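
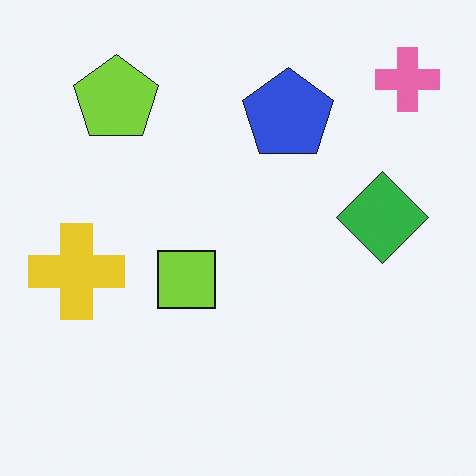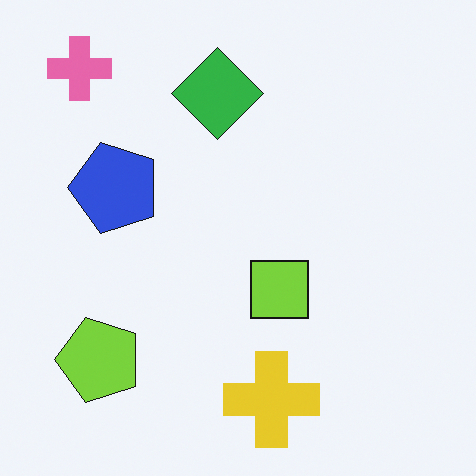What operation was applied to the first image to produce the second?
This is the original image rotated 90° counter-clockwise.

The pink cross sits in the top-right of the first image and the top-left of the second — consistent with a whole-image 90° counter-clockwise rotation.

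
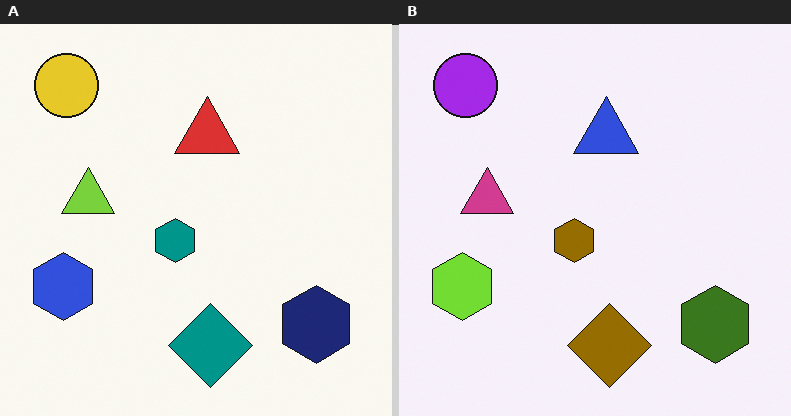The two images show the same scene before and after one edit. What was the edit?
The right (B) image is the left (A) hue-shifted by a large amount.

Every shape's color has rotated by the same amount around the hue wheel — a uniform hue shift.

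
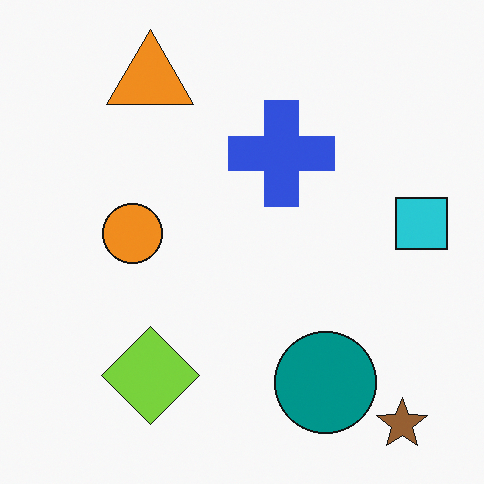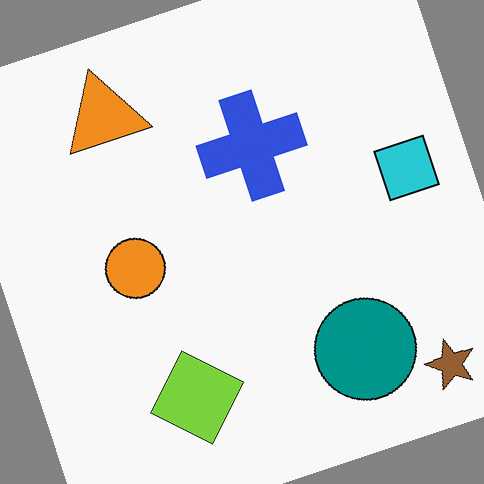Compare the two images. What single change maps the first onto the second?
The image was rotated counter-clockwise by a moderate amount.

Every shape is tilted by the same angle and the image corners show triangular fill wedges — a whole-image rotation by a non-right angle.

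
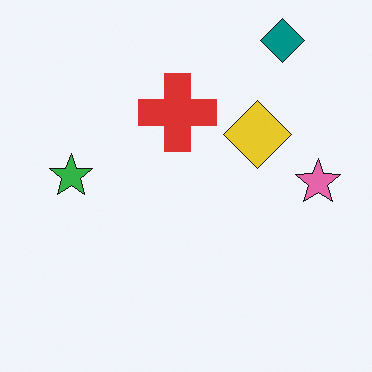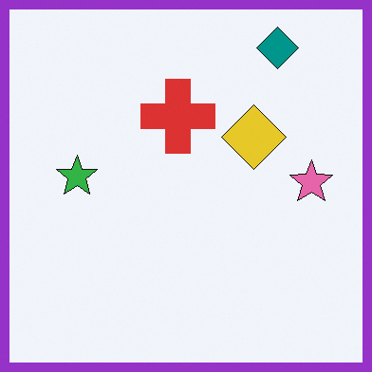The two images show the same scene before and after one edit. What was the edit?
It was framed with a purple border.

A solid purple frame runs around the edge of the second image, with the content slightly shrunk inside it.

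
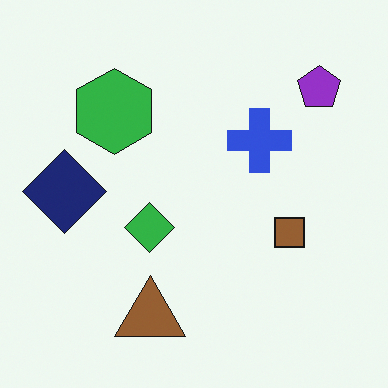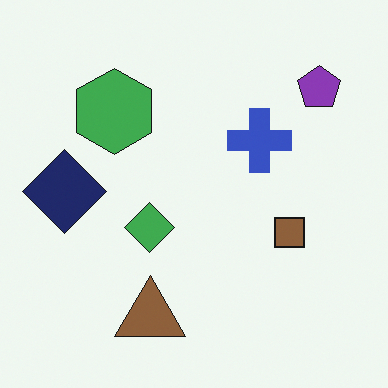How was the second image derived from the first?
This is the original image slightly desaturated.

All colors are more muted and greyish — a global saturation change.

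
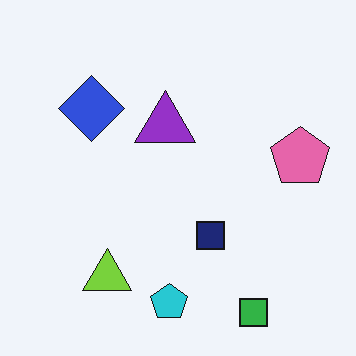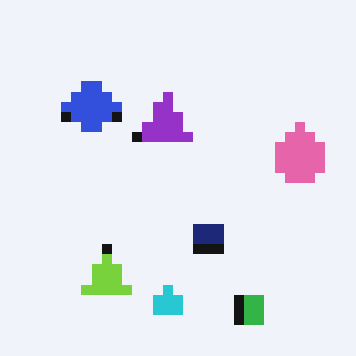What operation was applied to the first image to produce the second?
It was heavily pixelated into large blocks.

Shapes are reduced to large square blocks; fine edges and outlines are lost — a downscale-then-upscale (mosaic) effect.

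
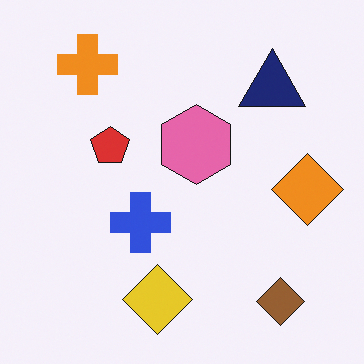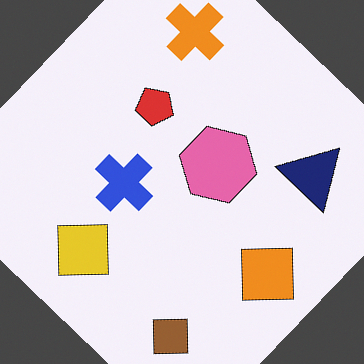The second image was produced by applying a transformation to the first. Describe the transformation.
The transformation is: rotated clockwise by a large amount — several tens of degrees.

Every shape is tilted by the same angle and the image corners show triangular fill wedges — a whole-image rotation by a non-right angle.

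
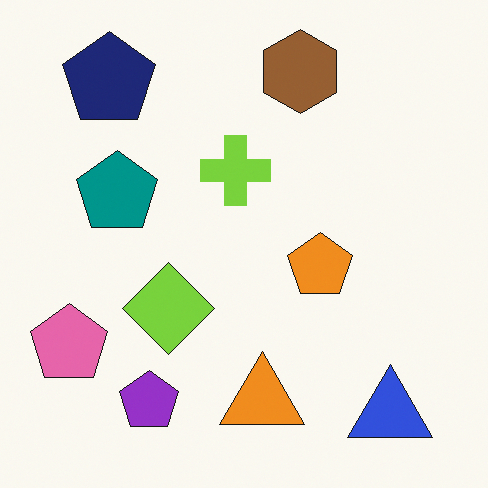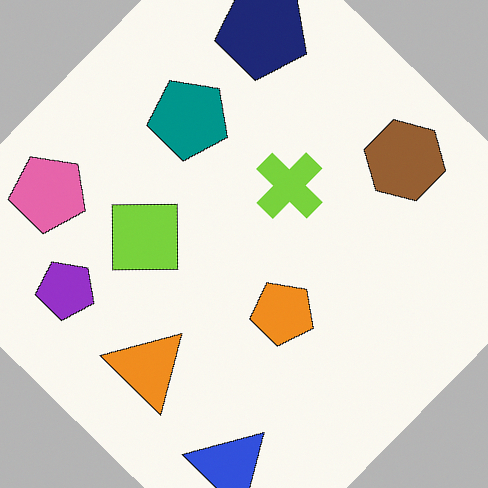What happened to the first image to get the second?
Rotated clockwise by a large amount — several tens of degrees.

Every shape is tilted by the same angle and the image corners show triangular fill wedges — a whole-image rotation by a non-right angle.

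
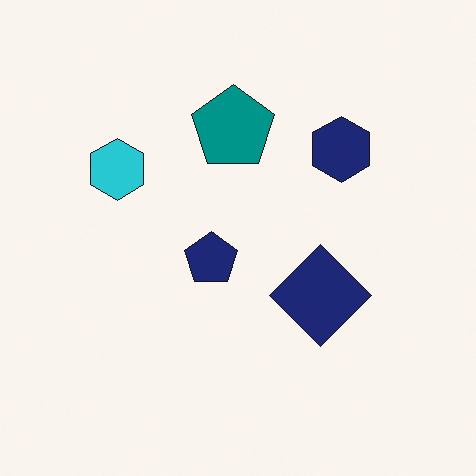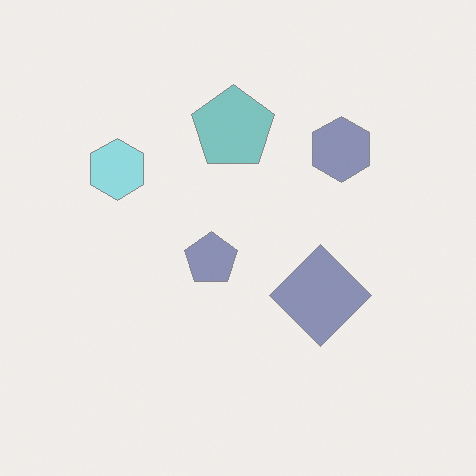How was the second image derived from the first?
Given much lower contrast.

Tones are pushed toward mid-grey across the whole image — a global contrast change.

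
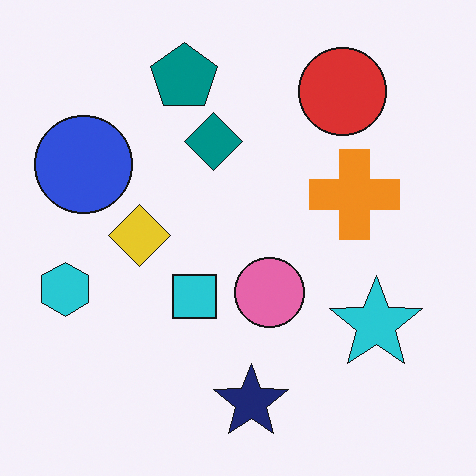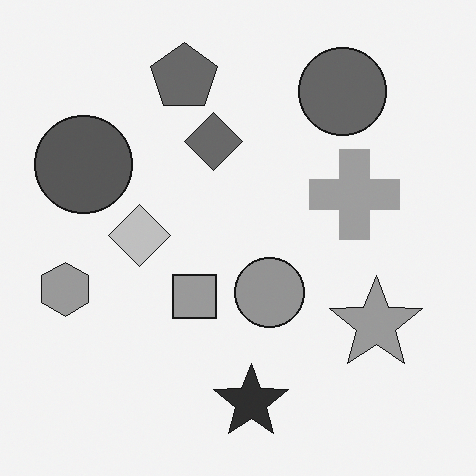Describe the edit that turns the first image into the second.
Converted to grayscale.

All color is removed — every shape is now a shade of grey.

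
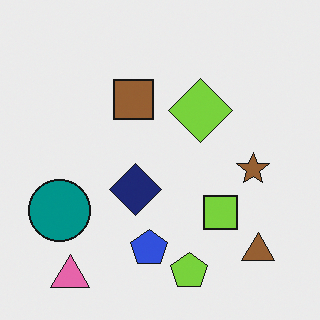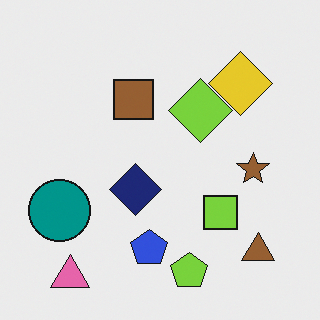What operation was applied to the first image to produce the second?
The second image is the first overlaid with an additional yellow diamond.

A yellow diamond appears in the second image that is absent from the first.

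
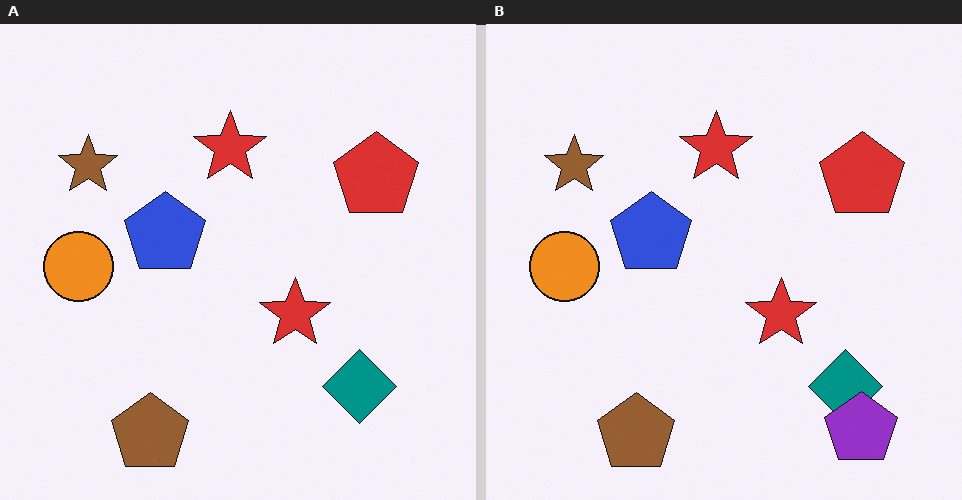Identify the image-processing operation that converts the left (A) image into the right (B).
This is the original image overlaid with an additional purple pentagon.

A purple pentagon appears in the right (B) image that is absent from the left (A).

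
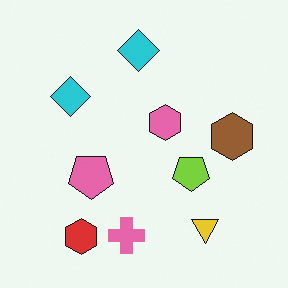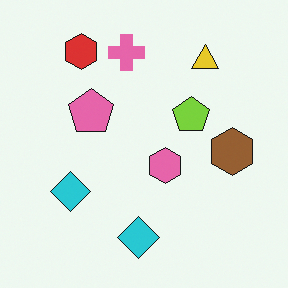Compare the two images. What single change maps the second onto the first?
The first image is the second flipped vertically (top ↔ bottom).

The red hexagon is in the top-left of the second image and the bottom-left of the first — shapes on opposite sides of the horizontal midline have swapped in a mirror flip.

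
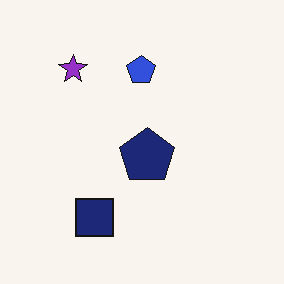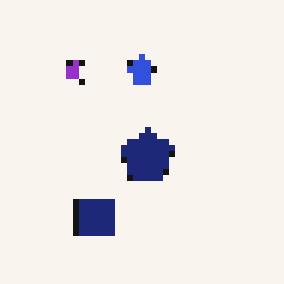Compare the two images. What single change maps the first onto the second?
The image was pixelated into visible square blocks.

Shapes are reduced to large square blocks; fine edges and outlines are lost — a downscale-then-upscale (mosaic) effect.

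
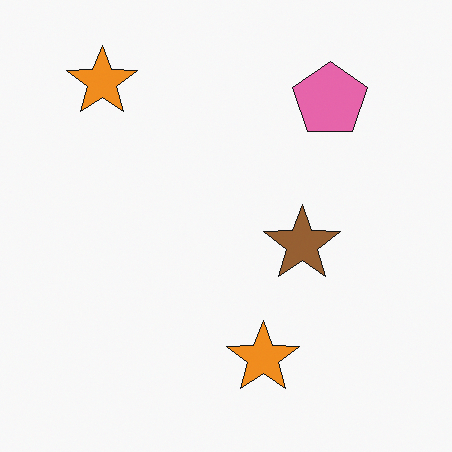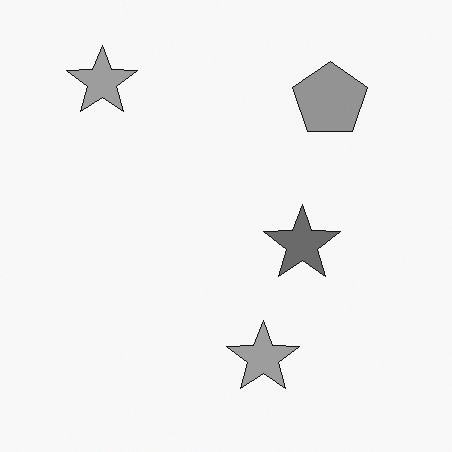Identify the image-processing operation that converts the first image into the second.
The second image is the first converted to grayscale.

All color is removed — every shape is now a shade of grey.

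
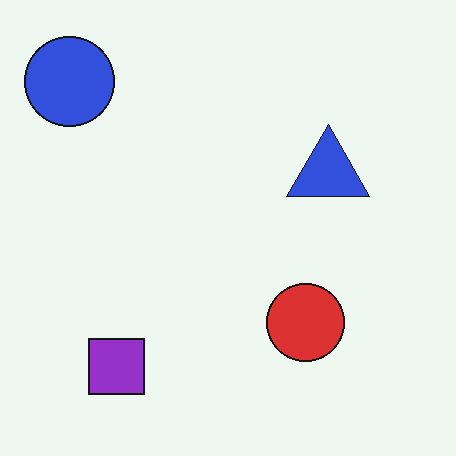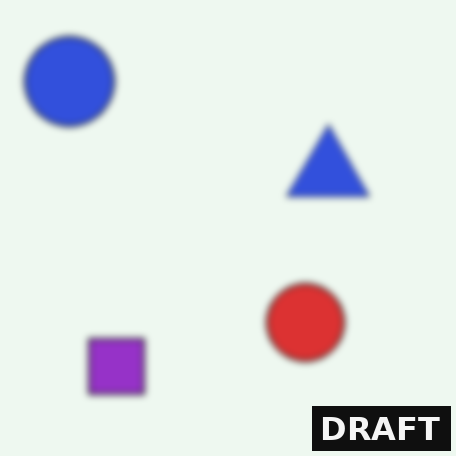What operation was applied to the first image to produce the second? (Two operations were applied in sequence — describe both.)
Noticeably gaussian-blurred, then watermarked with the text "DRAFT" in the lower-right corner.

Shape edges and outlines are uniformly softened across the whole image. A dark label reading "DRAFT" appears in the lower-right corner.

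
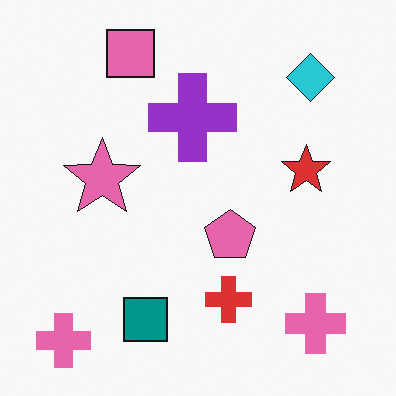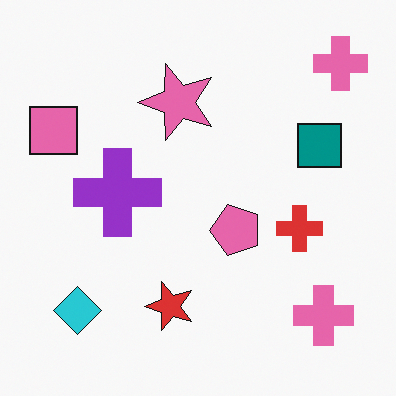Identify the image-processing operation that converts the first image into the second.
This is the original image transposed (reflected across the top-left ↔ bottom-right diagonal).

Shapes have swapped their row and column positions — what was in the top-right is now in the bottom-left — a diagonal reflection.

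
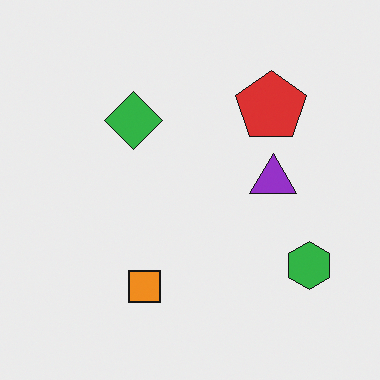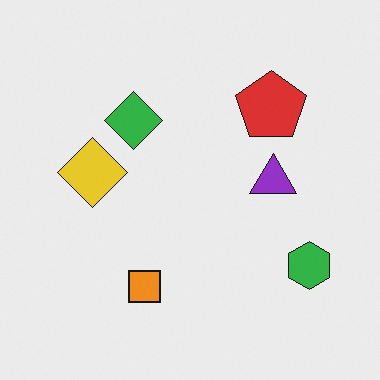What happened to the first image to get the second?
This is the original image overlaid with an additional yellow diamond.

A yellow diamond appears in the second image that is absent from the first.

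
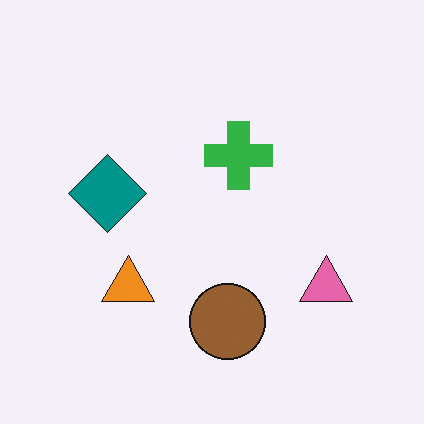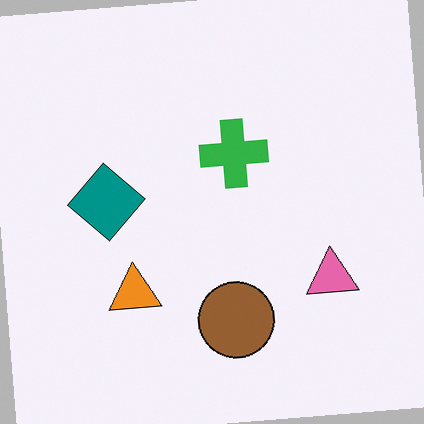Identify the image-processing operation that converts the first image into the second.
This is the original image rotated counter-clockwise by a small amount.

Every shape is tilted by the same angle and the image corners show triangular fill wedges — a whole-image rotation by a non-right angle.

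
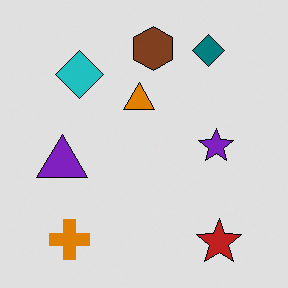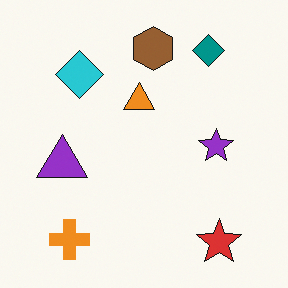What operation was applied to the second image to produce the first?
The transformation is: moderately posterized.

Each flat color has snapped to a coarser quantized level — most visibly, the near-white background has dropped to a flat grey.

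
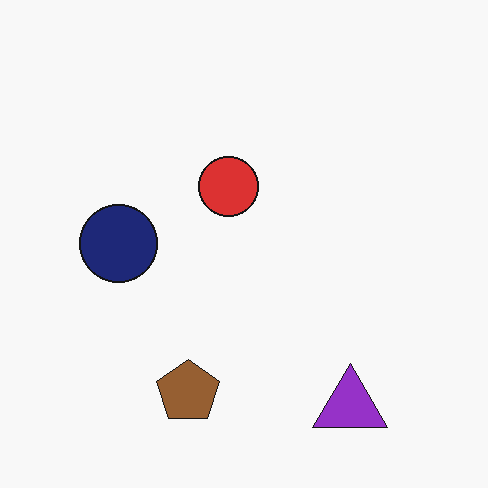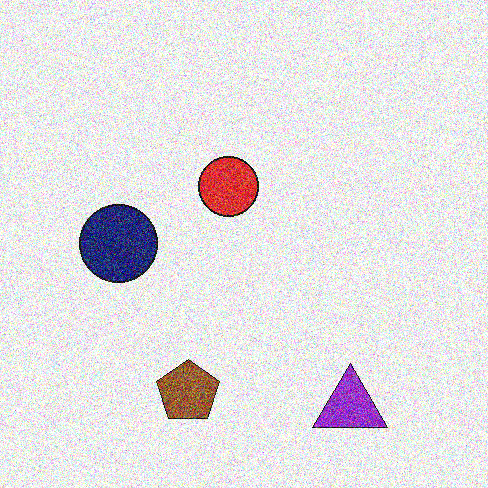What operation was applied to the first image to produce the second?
This is the original image degraded with strong gaussian noise.

Random speckle covers the whole image, including the flat background.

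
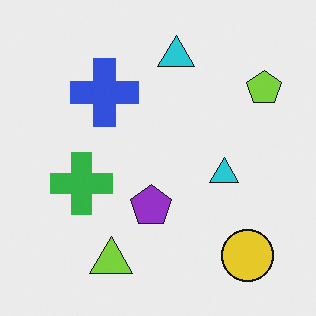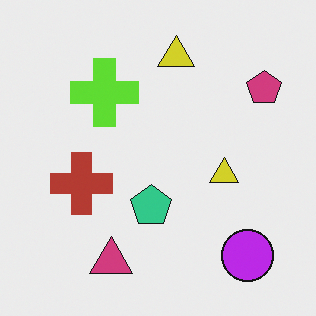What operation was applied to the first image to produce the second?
The second image is the first hue-shifted by a large amount.

Every shape's color has rotated by the same amount around the hue wheel — a uniform hue shift.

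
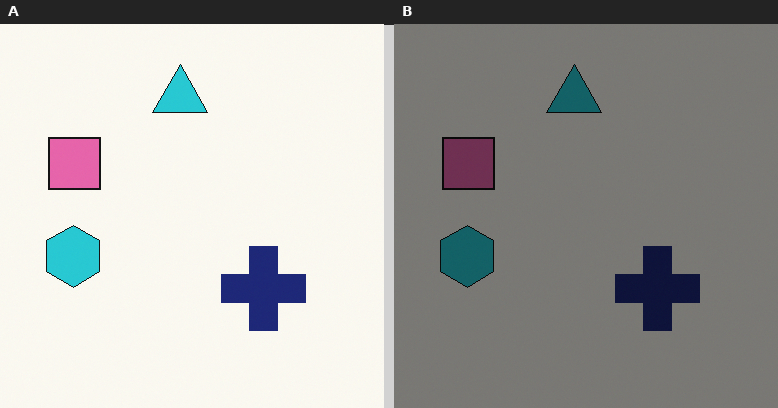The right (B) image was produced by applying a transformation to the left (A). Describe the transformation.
It was substantially darkened.

Every pixel — background and shapes alike — is uniformly darkened.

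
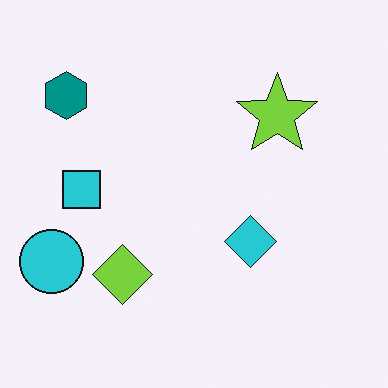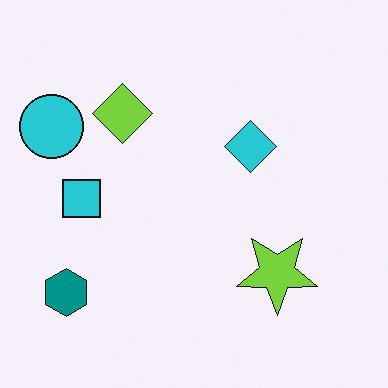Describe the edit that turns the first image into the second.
The image was flipped vertically (top ↔ bottom).

The teal hexagon is in the top-left of the first image and the bottom-left of the second — shapes on opposite sides of the horizontal midline have swapped in a mirror flip.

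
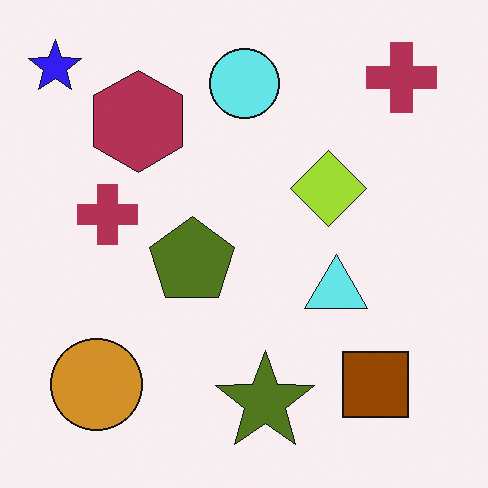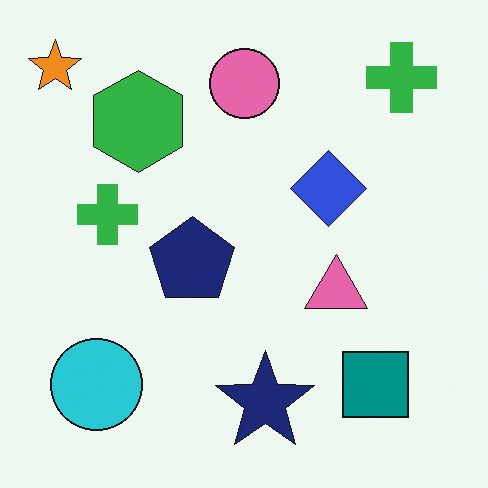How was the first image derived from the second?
It was hue-shifted through roughly half the color wheel.

Every shape's color has rotated by the same amount around the hue wheel — a uniform hue shift.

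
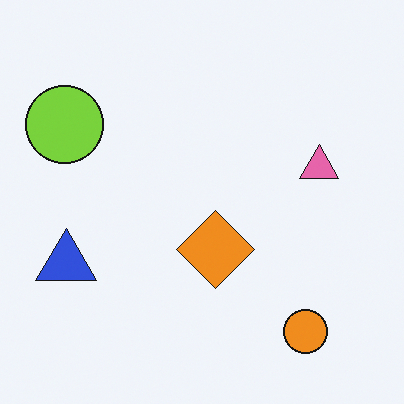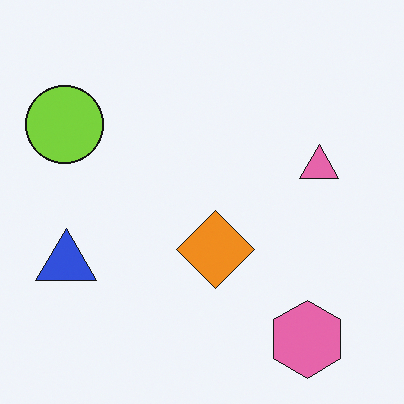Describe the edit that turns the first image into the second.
The image was overlaid with an additional pink hexagon.

A pink hexagon appears in the second image that is absent from the first.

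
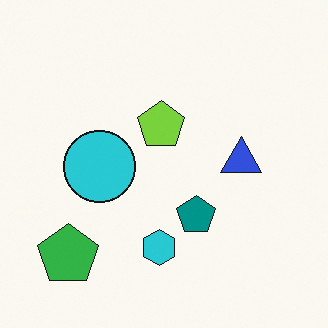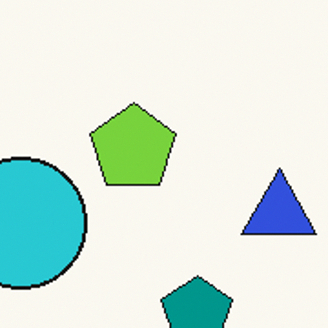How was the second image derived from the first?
The second image is the first cropped tightly and scaled back up.

The visible shapes are larger and the field of view is narrower; shapes near the original edges may be partly or wholly outside the frame — a crop-and-rescale.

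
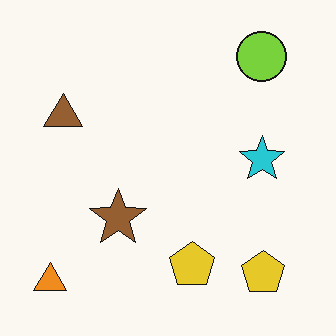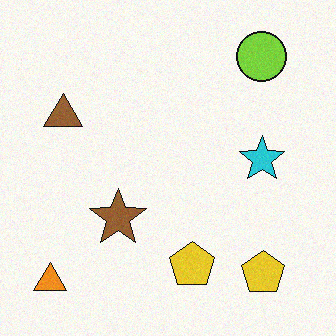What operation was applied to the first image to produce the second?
The transformation is: degraded with a light layer of grain.

Random speckle covers the whole image, including the flat background.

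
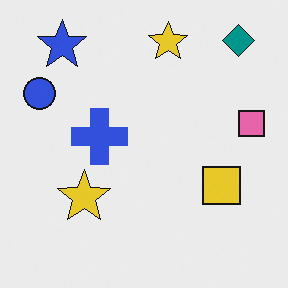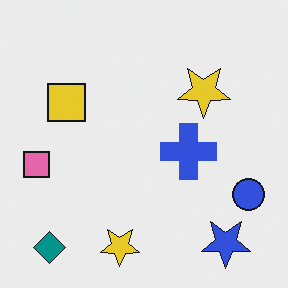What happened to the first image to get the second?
It was rotated 180°.

The teal diamond sits in the top-right of the first image and the bottom-left of the second — consistent with a whole-image 180° rotation.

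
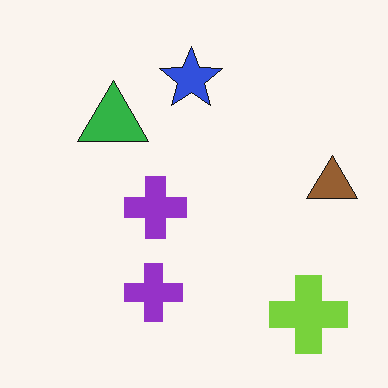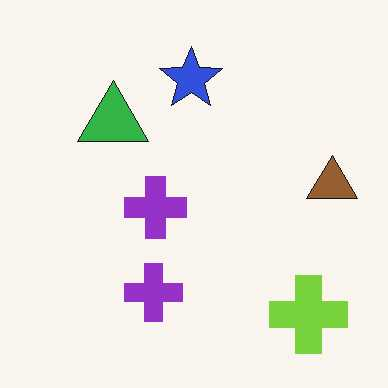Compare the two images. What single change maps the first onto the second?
It was JPEG-compressed with visible artifacts.

Blocky 8×8 compression artifacts appear around shape edges and the flat background shows ringing — characteristic JPEG degradation.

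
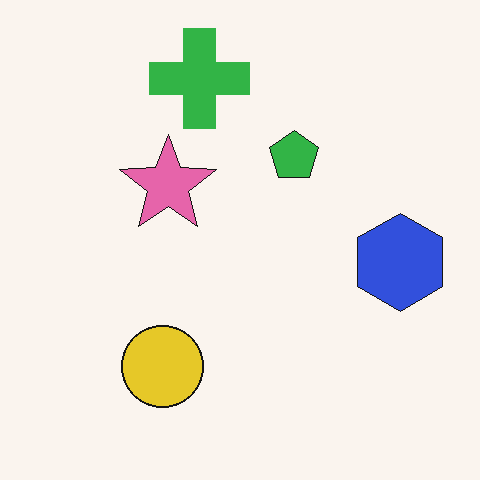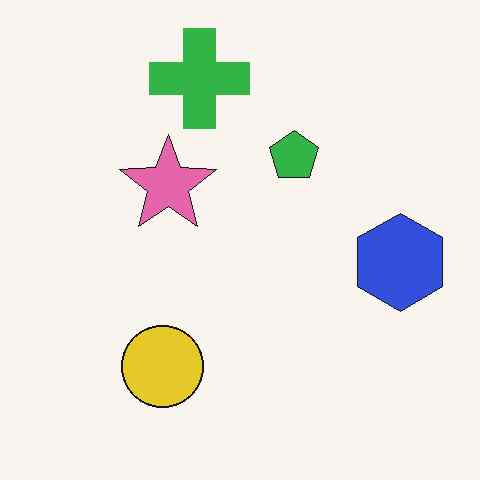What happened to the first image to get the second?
The image was JPEG-compressed with visible artifacts.

Blocky 8×8 compression artifacts appear around shape edges and the flat background shows ringing — characteristic JPEG degradation.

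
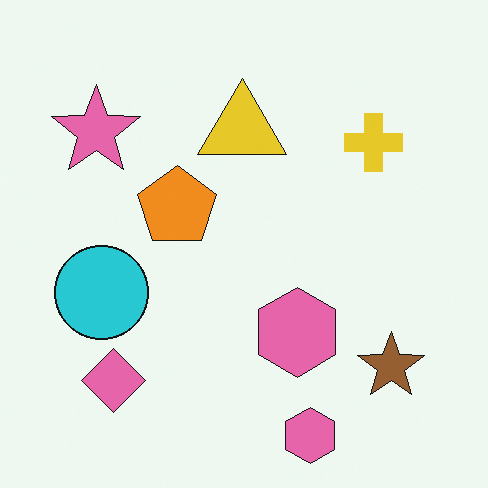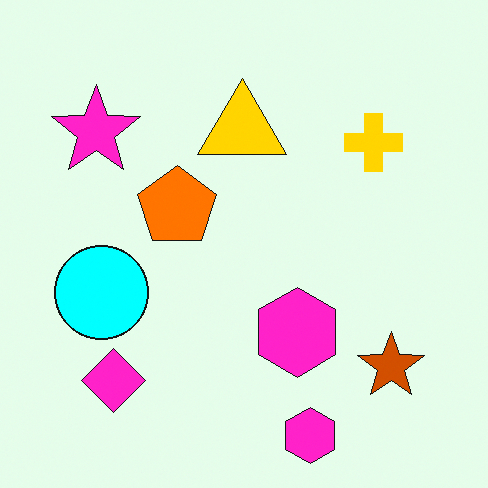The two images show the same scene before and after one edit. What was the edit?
This is the original image made much more vivid (saturation change).

All colors are more vivid — a global saturation change.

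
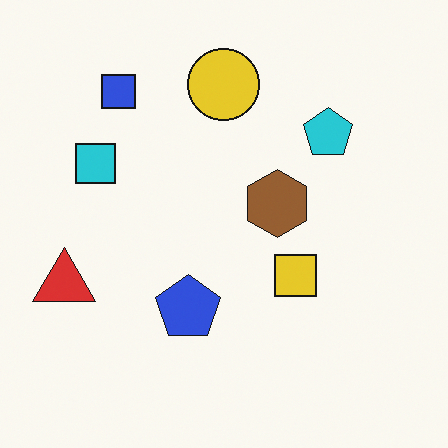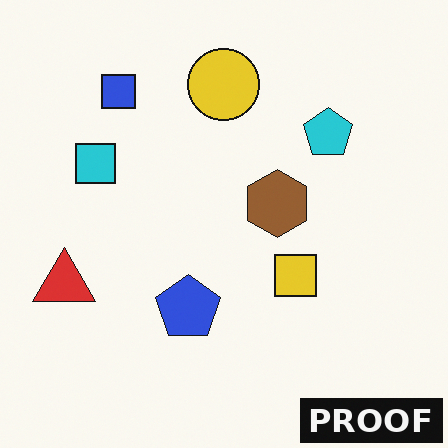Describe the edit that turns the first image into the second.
The transformation is: watermarked with the text "PROOF" in the lower-right corner.

A dark label reading "PROOF" appears in the lower-right corner.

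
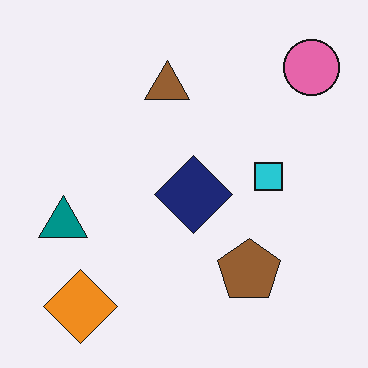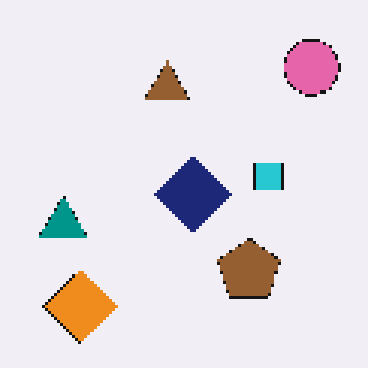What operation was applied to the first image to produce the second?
The transformation is: lightly pixelated (a mild mosaic effect).

Shapes are reduced to large square blocks; fine edges and outlines are lost — a downscale-then-upscale (mosaic) effect.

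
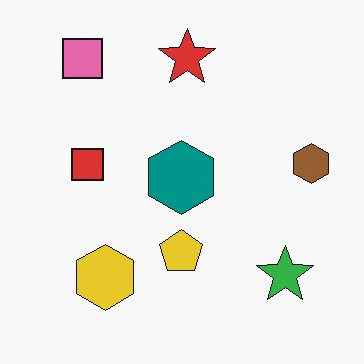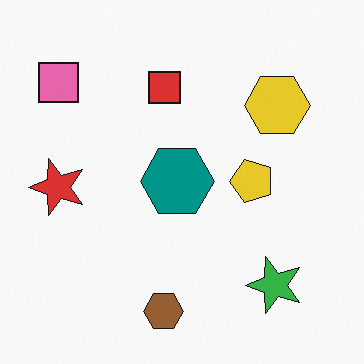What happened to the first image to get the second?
The second image is the first transposed (reflected across the top-left ↔ bottom-right diagonal).

Shapes have swapped their row and column positions — what was in the top-right is now in the bottom-left — a diagonal reflection.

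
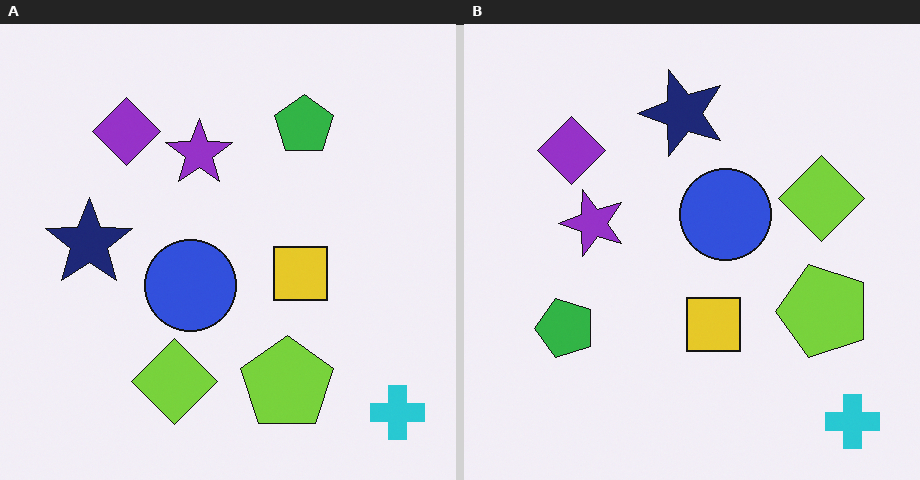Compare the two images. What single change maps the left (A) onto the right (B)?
The transformation is: transposed (reflected across the top-left ↔ bottom-right diagonal).

Shapes have swapped their row and column positions — what was in the top-right is now in the bottom-left — a diagonal reflection.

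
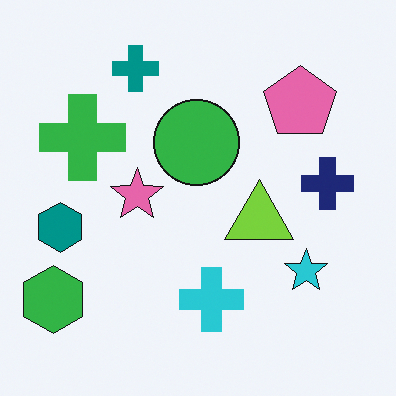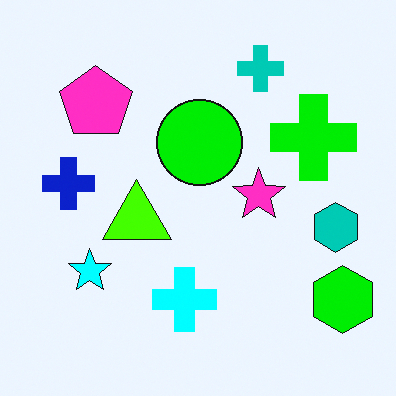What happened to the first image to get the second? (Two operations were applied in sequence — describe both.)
This is the original image flipped horizontally (left ↔ right), then made much more vivid (saturation change).

The green hexagon is in the bottom-left of the first image and the bottom-right of the second — shapes on opposite sides of the vertical midline have swapped in a mirror flip. All colors are more vivid — a global saturation change.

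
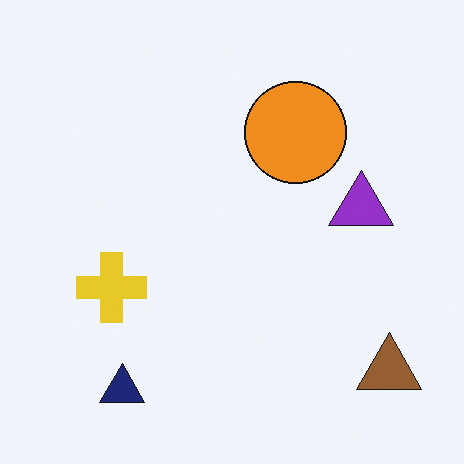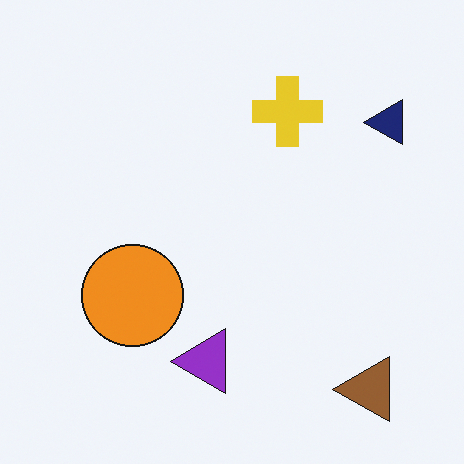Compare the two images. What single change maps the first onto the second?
This is the original image transposed (reflected across the top-left ↔ bottom-right diagonal).

Shapes have swapped their row and column positions — what was in the top-right is now in the bottom-left — a diagonal reflection.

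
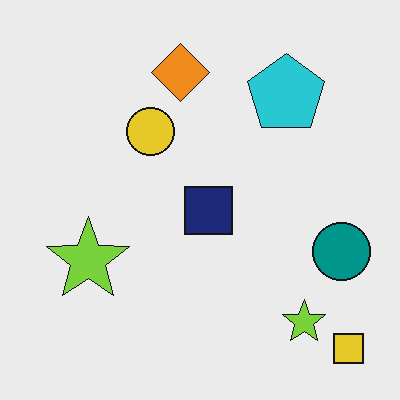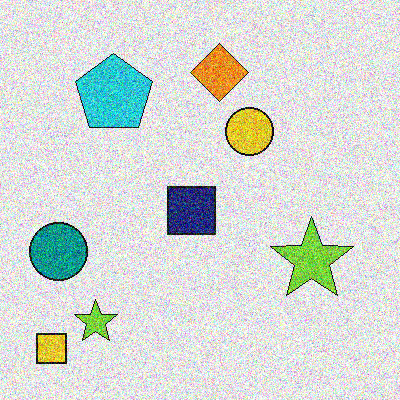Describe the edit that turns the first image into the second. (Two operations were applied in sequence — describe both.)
This is the original image degraded with strong gaussian noise, then flipped horizontally (left ↔ right).

Random speckle covers the whole image, including the flat background. The yellow square is in the bottom-right of the first image and the bottom-left of the second — shapes on opposite sides of the vertical midline have swapped in a mirror flip.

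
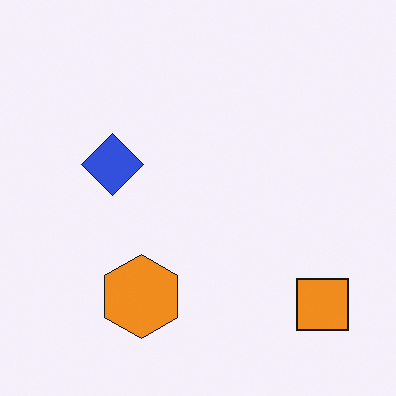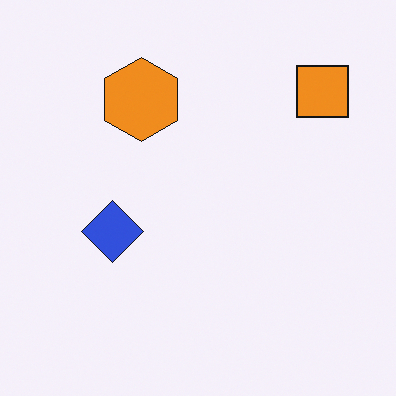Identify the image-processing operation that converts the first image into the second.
The transformation is: flipped vertically (top ↔ bottom).

The orange square is in the bottom-right of the first image and the top-right of the second — shapes on opposite sides of the horizontal midline have swapped in a mirror flip.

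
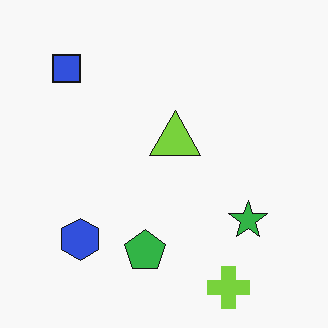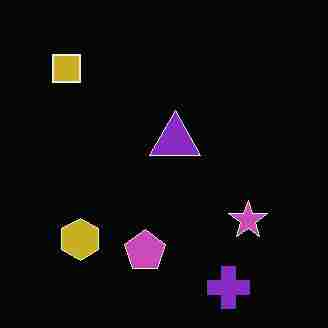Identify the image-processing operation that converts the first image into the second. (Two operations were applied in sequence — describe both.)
This is the original image degraded with heavy JPEG compression, then color-inverted (negative).

Blocky 8×8 compression artifacts appear around shape edges and the flat background shows ringing — characteristic JPEG degradation. The light background has become dark and every shape's color is its complement — a photographic negative.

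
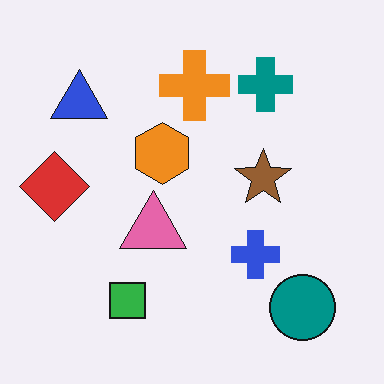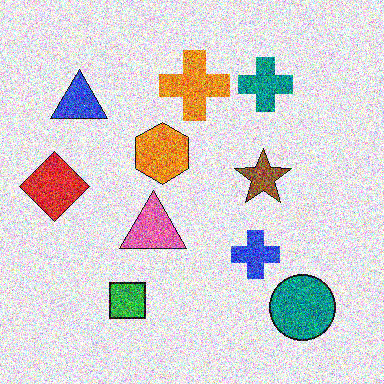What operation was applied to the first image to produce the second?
The transformation is: degraded with heavy additive noise.

Random speckle covers the whole image, including the flat background.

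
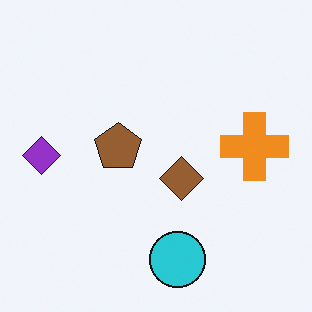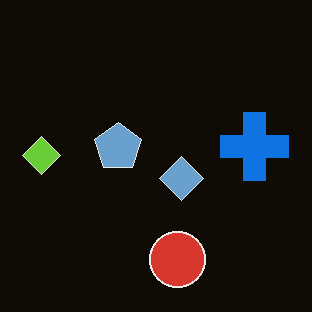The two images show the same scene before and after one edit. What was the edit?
The transformation is: color-inverted (negative).

The light background has become dark and every shape's color is its complement — a photographic negative.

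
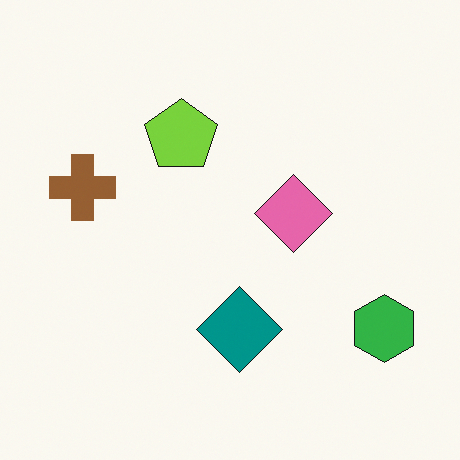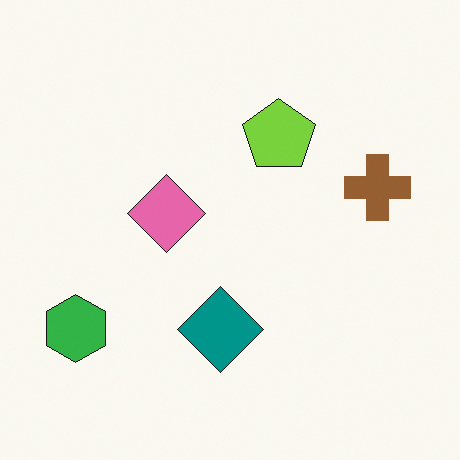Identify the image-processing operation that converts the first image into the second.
It was flipped horizontally (left ↔ right).

The green hexagon is in the bottom-right of the first image and the bottom-left of the second — shapes on opposite sides of the vertical midline have swapped in a mirror flip.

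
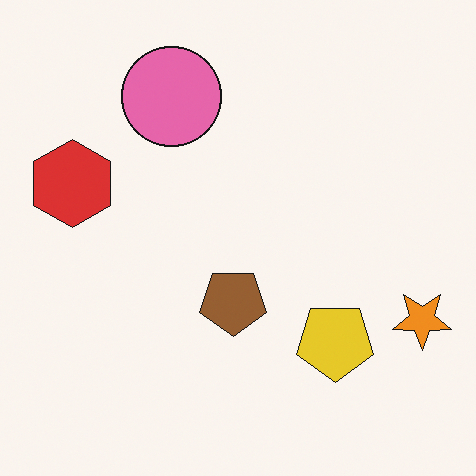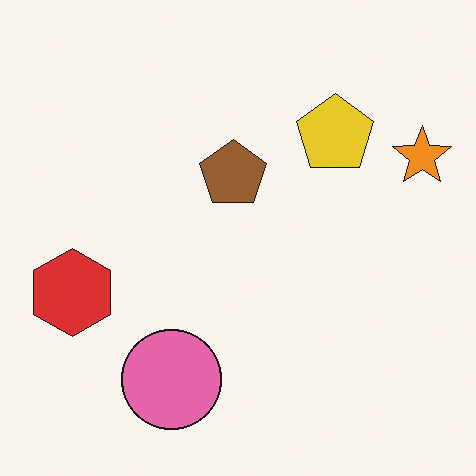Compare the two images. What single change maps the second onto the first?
This is the original image flipped vertically (top ↔ bottom).

The pink circle is in the bottom of the second image and the top of the first — shapes on opposite sides of the horizontal midline have swapped in a mirror flip.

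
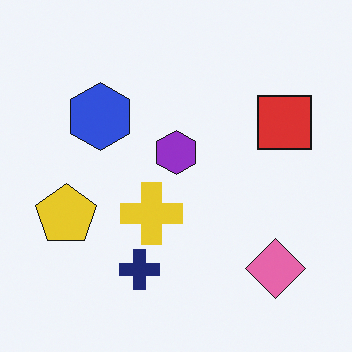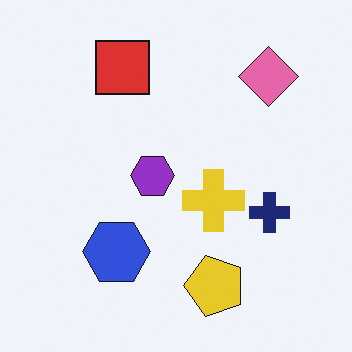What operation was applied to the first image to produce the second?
The second image is the first rotated 90° counter-clockwise.

The pink diamond sits in the bottom-right of the first image and the top-right of the second — consistent with a whole-image 90° counter-clockwise rotation.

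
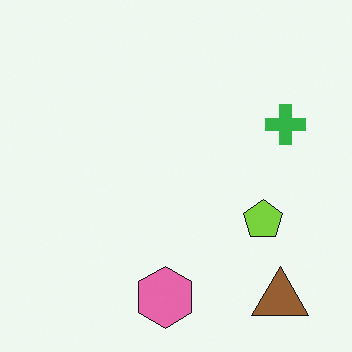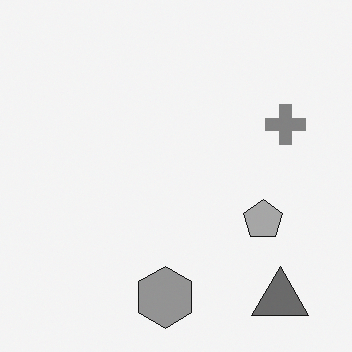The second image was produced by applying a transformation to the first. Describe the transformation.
This is the original image converted to grayscale.

All color is removed — every shape is now a shade of grey.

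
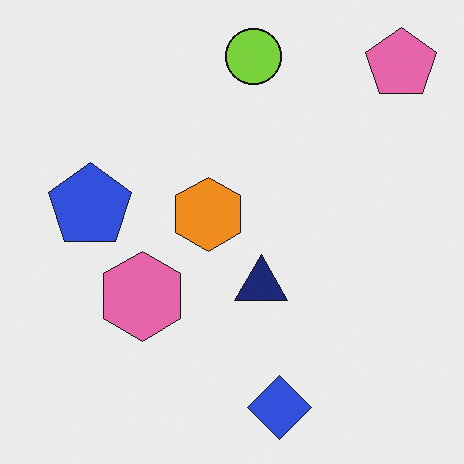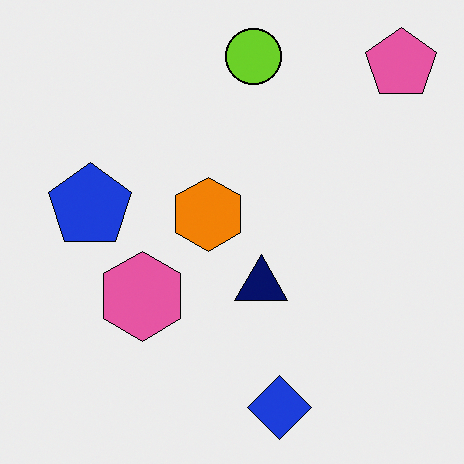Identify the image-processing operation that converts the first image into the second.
It was given slightly increased contrast.

Tones are pushed away from mid-grey across the whole image — a global contrast change.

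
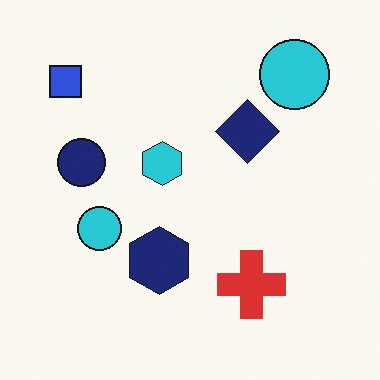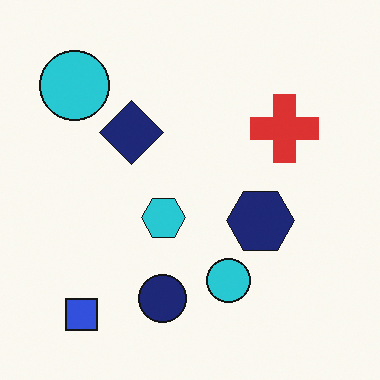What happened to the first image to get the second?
This is the original image rotated 90° counter-clockwise.

The blue square sits in the top-left of the first image and the bottom-left of the second — consistent with a whole-image 90° counter-clockwise rotation.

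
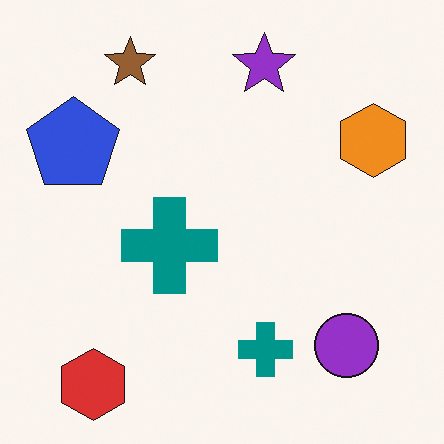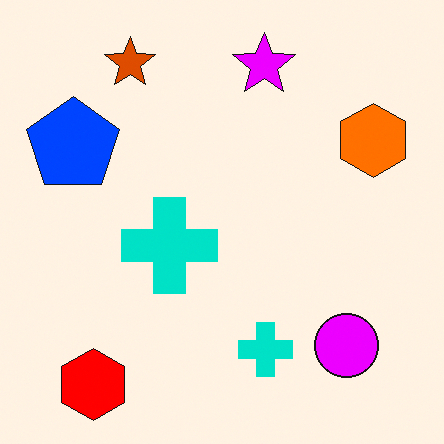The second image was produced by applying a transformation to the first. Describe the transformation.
The transformation is: heavily oversaturated.

All colors are more vivid — a global saturation change.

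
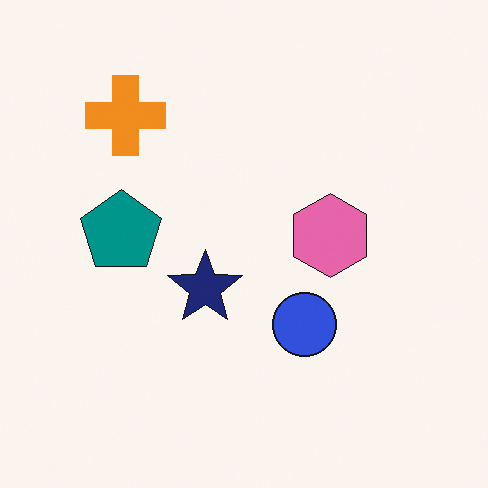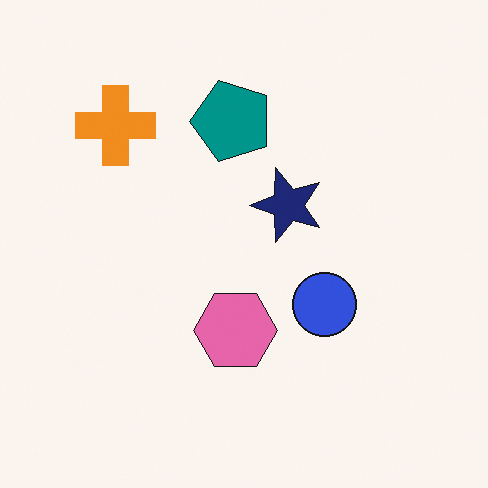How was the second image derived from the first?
This is the original image transposed (reflected across the top-left ↔ bottom-right diagonal).

Shapes have swapped their row and column positions — what was in the top-right is now in the bottom-left — a diagonal reflection.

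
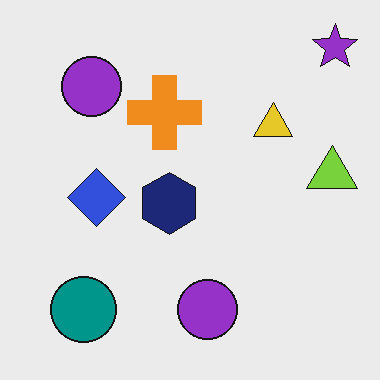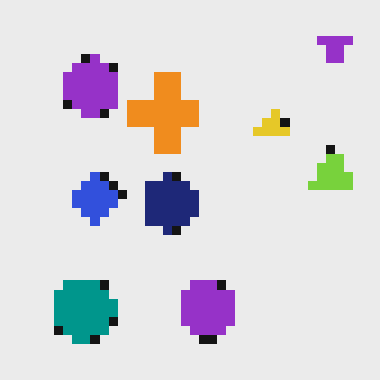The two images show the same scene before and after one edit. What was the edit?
Heavily pixelated into large blocks.

Shapes are reduced to large square blocks; fine edges and outlines are lost — a downscale-then-upscale (mosaic) effect.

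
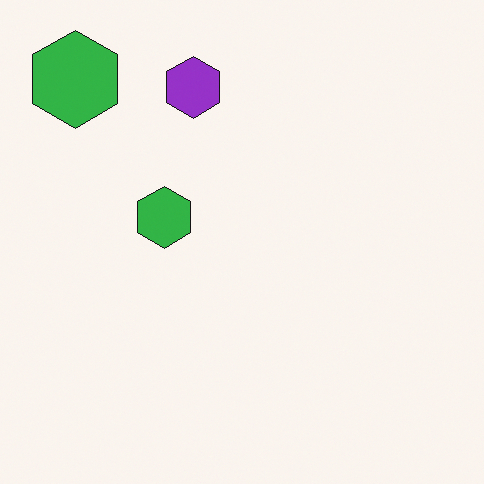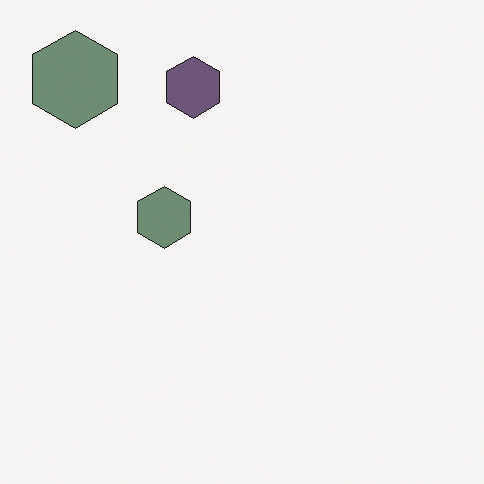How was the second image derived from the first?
The image was heavily desaturated.

All colors are more muted and greyish — a global saturation change.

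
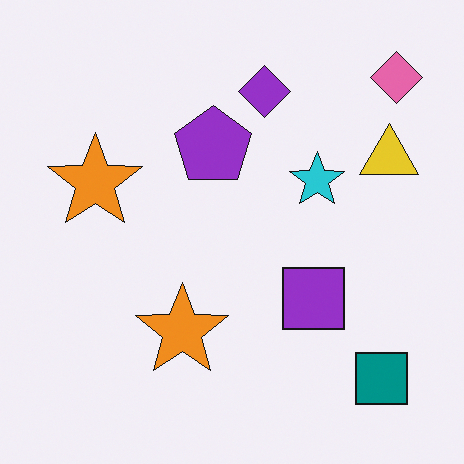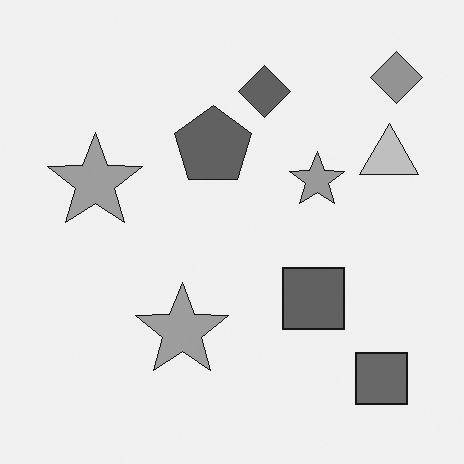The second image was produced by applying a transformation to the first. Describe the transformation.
The transformation is: converted to grayscale.

All color is removed — every shape is now a shade of grey.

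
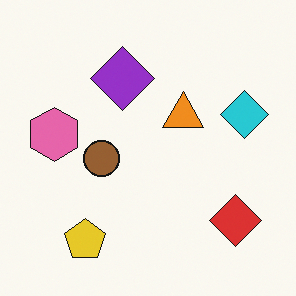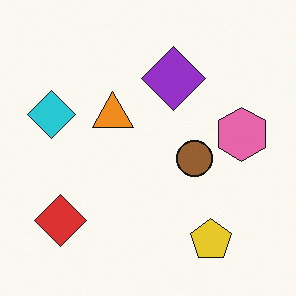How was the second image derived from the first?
It was flipped horizontally (left ↔ right).

The cyan diamond is in the right of the first image and the left of the second — shapes on opposite sides of the vertical midline have swapped in a mirror flip.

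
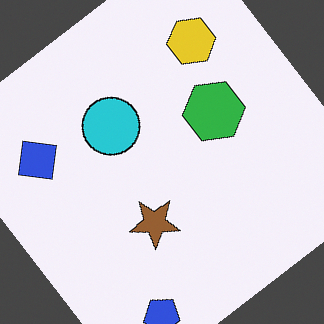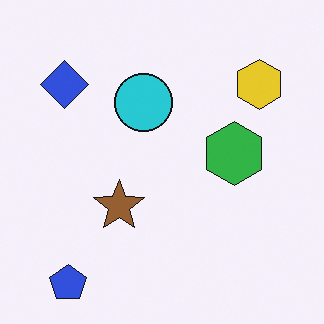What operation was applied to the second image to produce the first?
This is the original image rotated counter-clockwise by a large amount — several tens of degrees.

Every shape is tilted by the same angle and the image corners show triangular fill wedges — a whole-image rotation by a non-right angle.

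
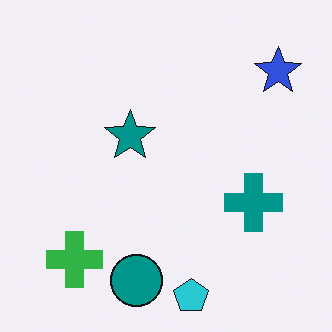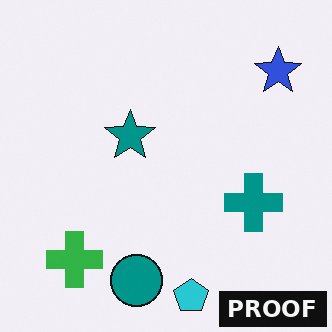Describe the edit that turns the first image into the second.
This is the original image watermarked with the text "PROOF" in the lower-right corner.

A dark label reading "PROOF" appears in the lower-right corner.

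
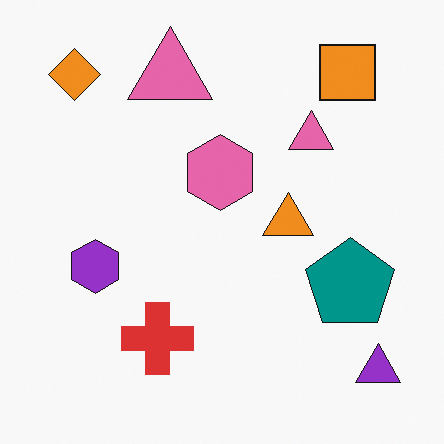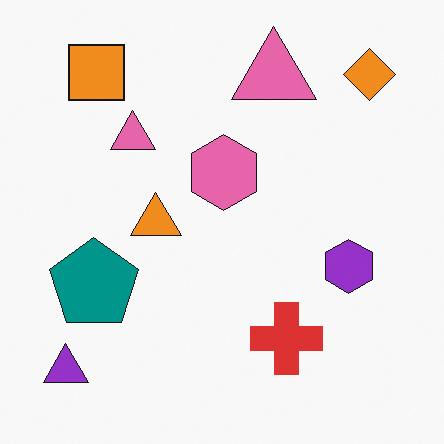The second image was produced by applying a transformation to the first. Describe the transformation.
Flipped horizontally (left ↔ right).

The purple triangle is in the bottom-right of the first image and the bottom-left of the second — shapes on opposite sides of the vertical midline have swapped in a mirror flip.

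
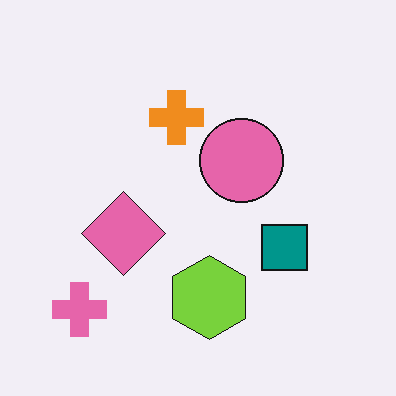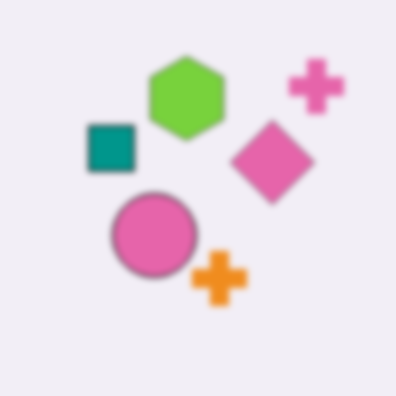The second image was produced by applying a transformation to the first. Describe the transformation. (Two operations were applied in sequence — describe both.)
The image was rotated 180°, then moderately blurred.

The pink cross sits in the bottom-left of the first image and the top-right of the second — consistent with a whole-image 180° rotation. Shape edges and outlines are uniformly softened across the whole image.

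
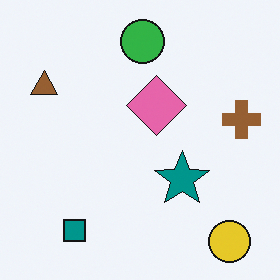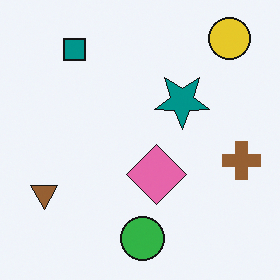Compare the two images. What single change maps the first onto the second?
Flipped vertically (top ↔ bottom).

The yellow circle is in the bottom-right of the first image and the top-right of the second — shapes on opposite sides of the horizontal midline have swapped in a mirror flip.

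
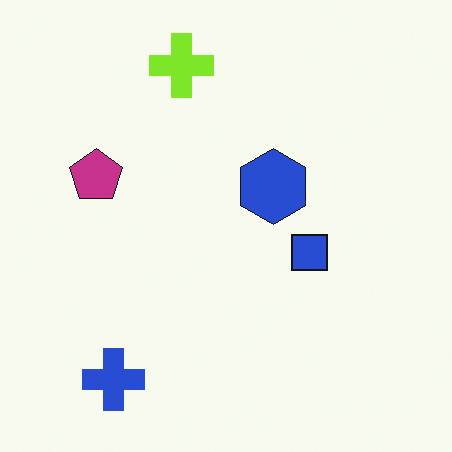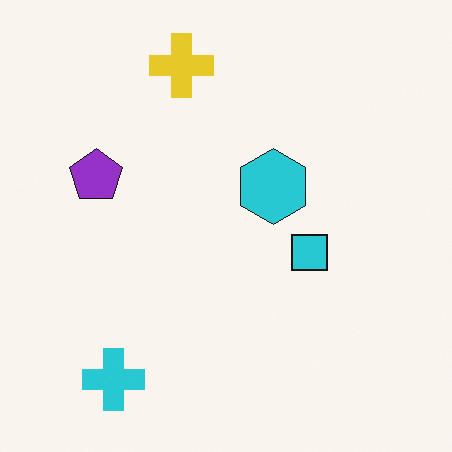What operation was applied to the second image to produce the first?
It was hue-shifted by a small amount.

Every shape's color has rotated by the same amount around the hue wheel — a uniform hue shift.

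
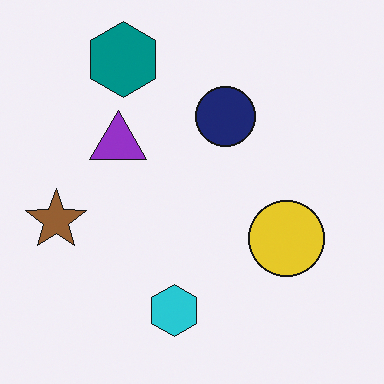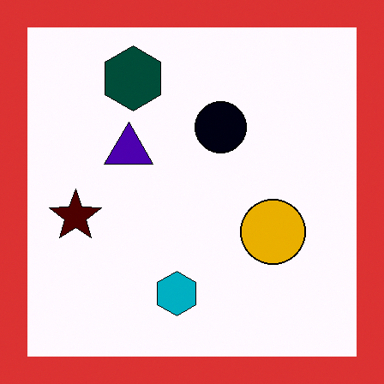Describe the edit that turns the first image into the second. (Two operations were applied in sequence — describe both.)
The second image is the first given much higher contrast, then framed with a red border.

Tones are pushed away from mid-grey across the whole image — a global contrast change. A solid red frame runs around the edge of the second image, with the content slightly shrunk inside it.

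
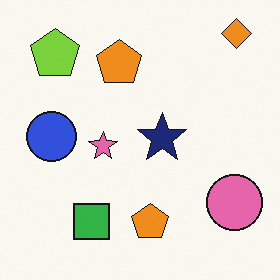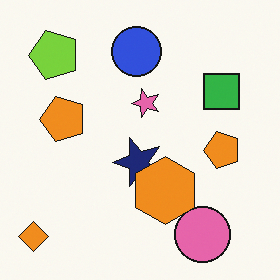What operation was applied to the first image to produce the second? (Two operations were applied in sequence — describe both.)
Transposed (reflected across the top-left ↔ bottom-right diagonal), then overlaid with an additional orange hexagon.

Shapes have swapped their row and column positions — what was in the top-right is now in the bottom-left — a diagonal reflection. An orange hexagon appears in the second image that is absent from the first.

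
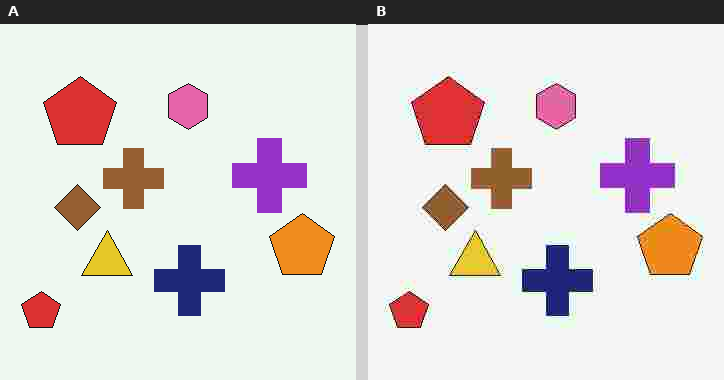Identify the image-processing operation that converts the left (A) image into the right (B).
The transformation is: degraded with heavy JPEG compression.

Blocky 8×8 compression artifacts appear around shape edges and the flat background shows ringing — characteristic JPEG degradation.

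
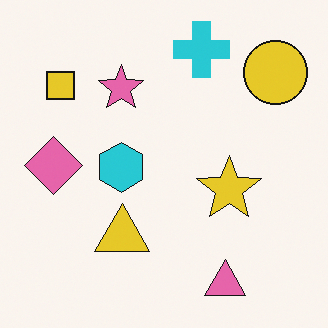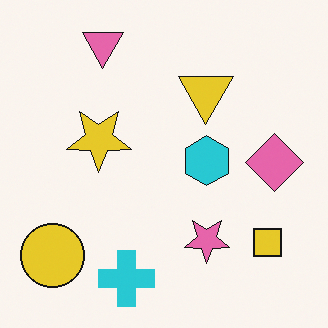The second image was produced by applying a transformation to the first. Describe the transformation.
The transformation is: rotated 180°.

The yellow circle sits in the top-right of the first image and the bottom-left of the second — consistent with a whole-image 180° rotation.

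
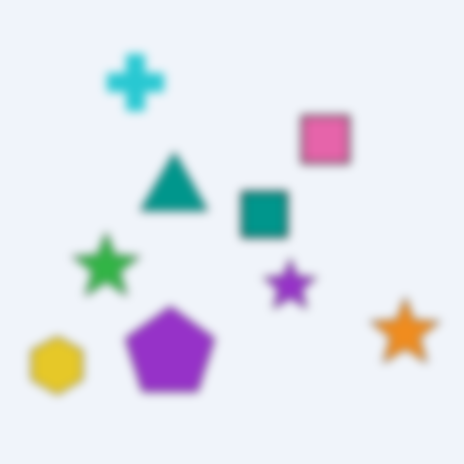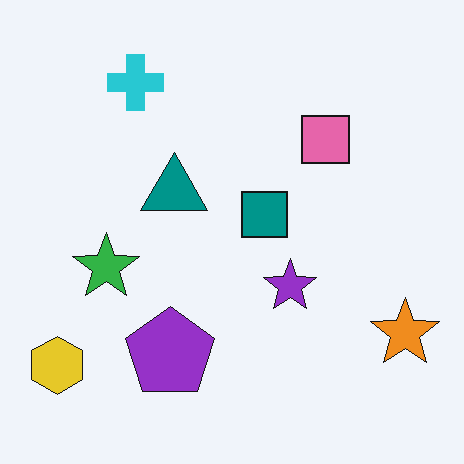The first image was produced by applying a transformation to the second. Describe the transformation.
The transformation is: noticeably gaussian-blurred.

Shape edges and outlines are uniformly softened across the whole image.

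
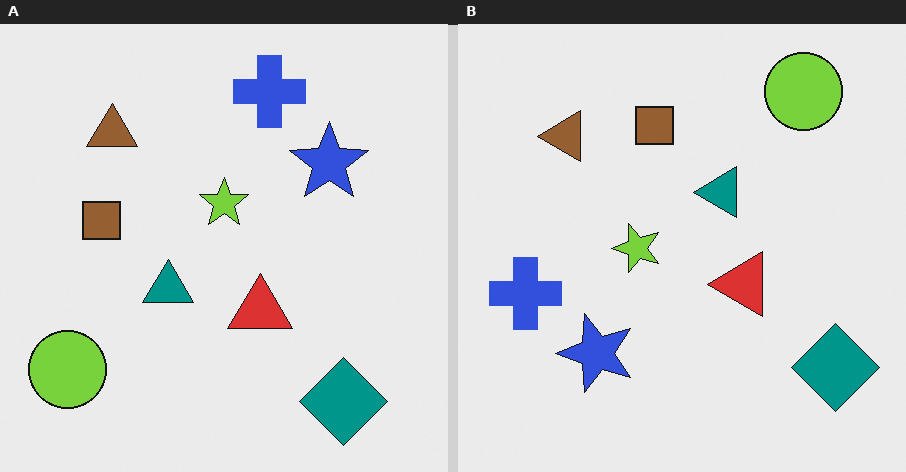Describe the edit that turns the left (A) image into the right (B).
This is the original image transposed (reflected across the top-left ↔ bottom-right diagonal).

Shapes have swapped their row and column positions — what was in the top-right is now in the bottom-left — a diagonal reflection.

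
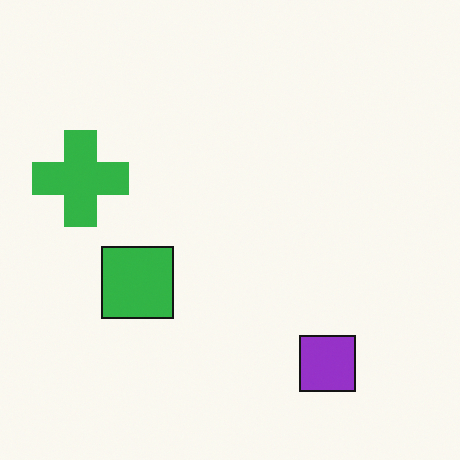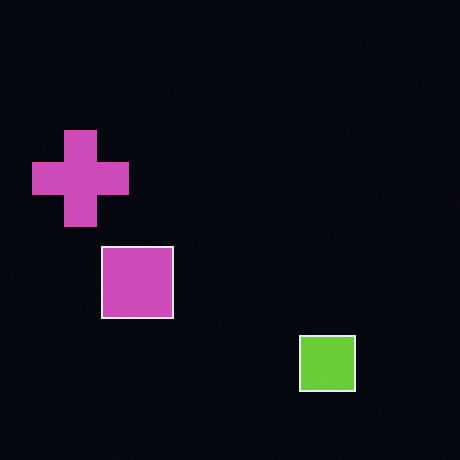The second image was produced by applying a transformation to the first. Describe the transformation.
The transformation is: color-inverted (negative).

The light background has become dark and every shape's color is its complement — a photographic negative.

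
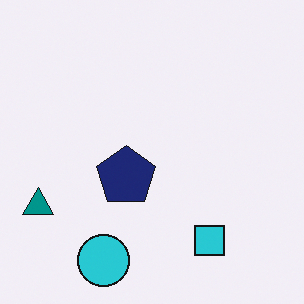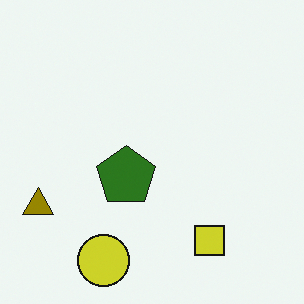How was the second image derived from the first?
It was hue-shifted by a large amount.

Every shape's color has rotated by the same amount around the hue wheel — a uniform hue shift.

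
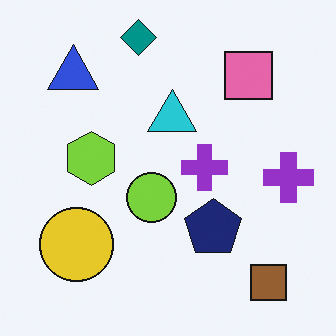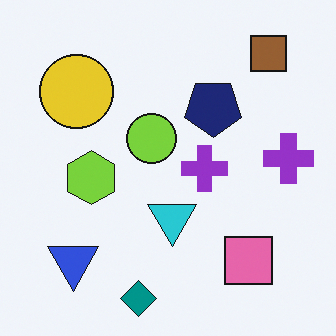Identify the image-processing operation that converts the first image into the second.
The second image is the first flipped vertically (top ↔ bottom).

The teal diamond is in the top of the first image and the bottom of the second — shapes on opposite sides of the horizontal midline have swapped in a mirror flip.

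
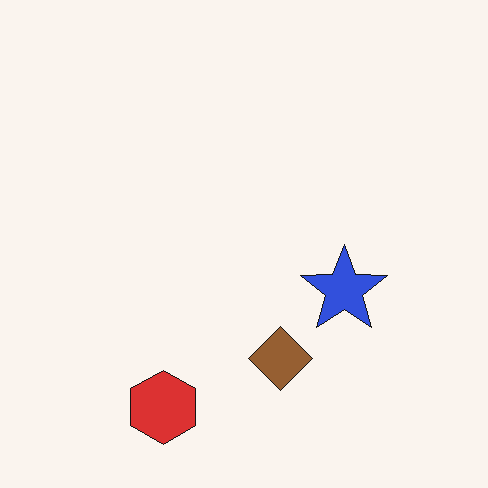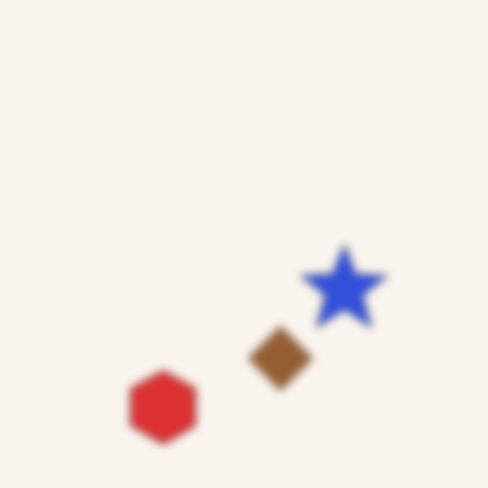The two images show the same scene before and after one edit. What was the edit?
Moderately blurred.

Shape edges and outlines are uniformly softened across the whole image.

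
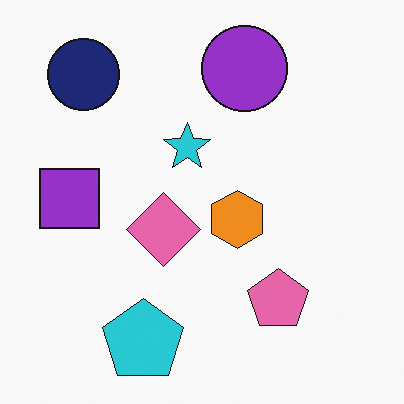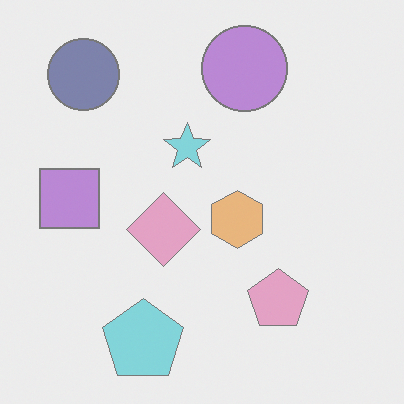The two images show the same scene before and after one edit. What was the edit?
It was given much lower contrast.

Tones are pushed toward mid-grey across the whole image — a global contrast change.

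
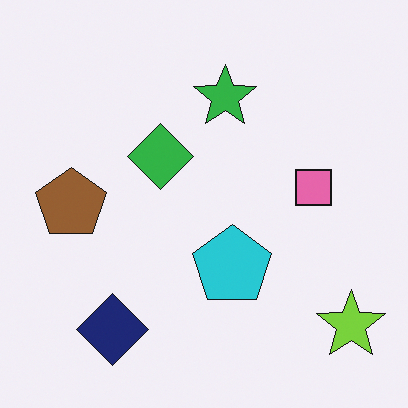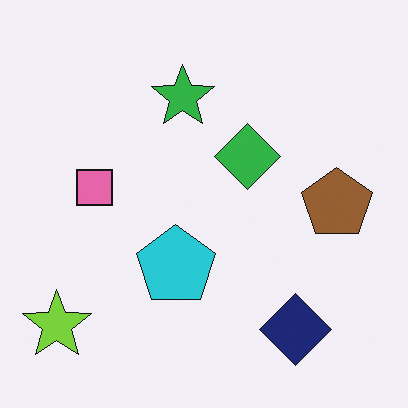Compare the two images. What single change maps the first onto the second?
The transformation is: flipped horizontally (left ↔ right).

The lime star is in the bottom-right of the first image and the bottom-left of the second — shapes on opposite sides of the vertical midline have swapped in a mirror flip.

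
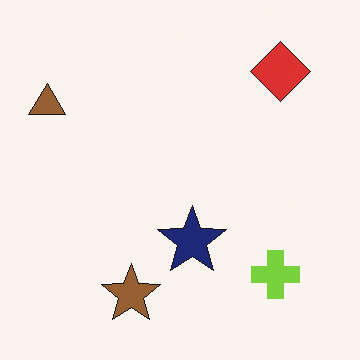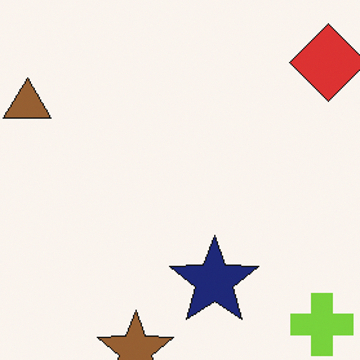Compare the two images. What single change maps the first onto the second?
It was cropped slightly and scaled back up.

The visible shapes are larger and the field of view is narrower; shapes near the original edges may be partly or wholly outside the frame — a crop-and-rescale.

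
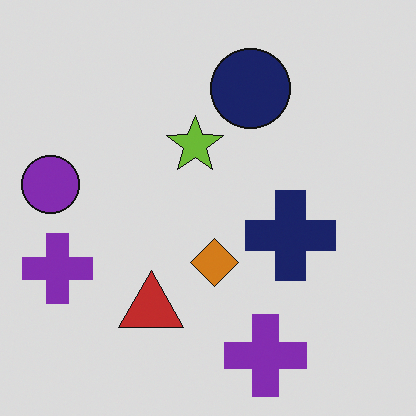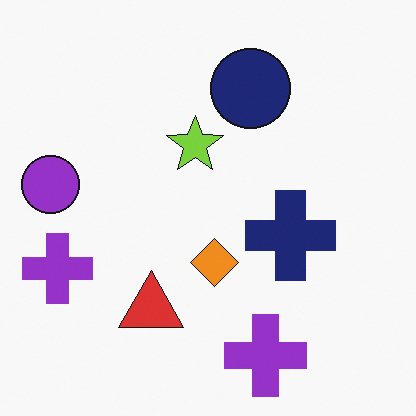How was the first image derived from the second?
The transformation is: slightly darkened.

Every pixel — background and shapes alike — is uniformly darkened.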